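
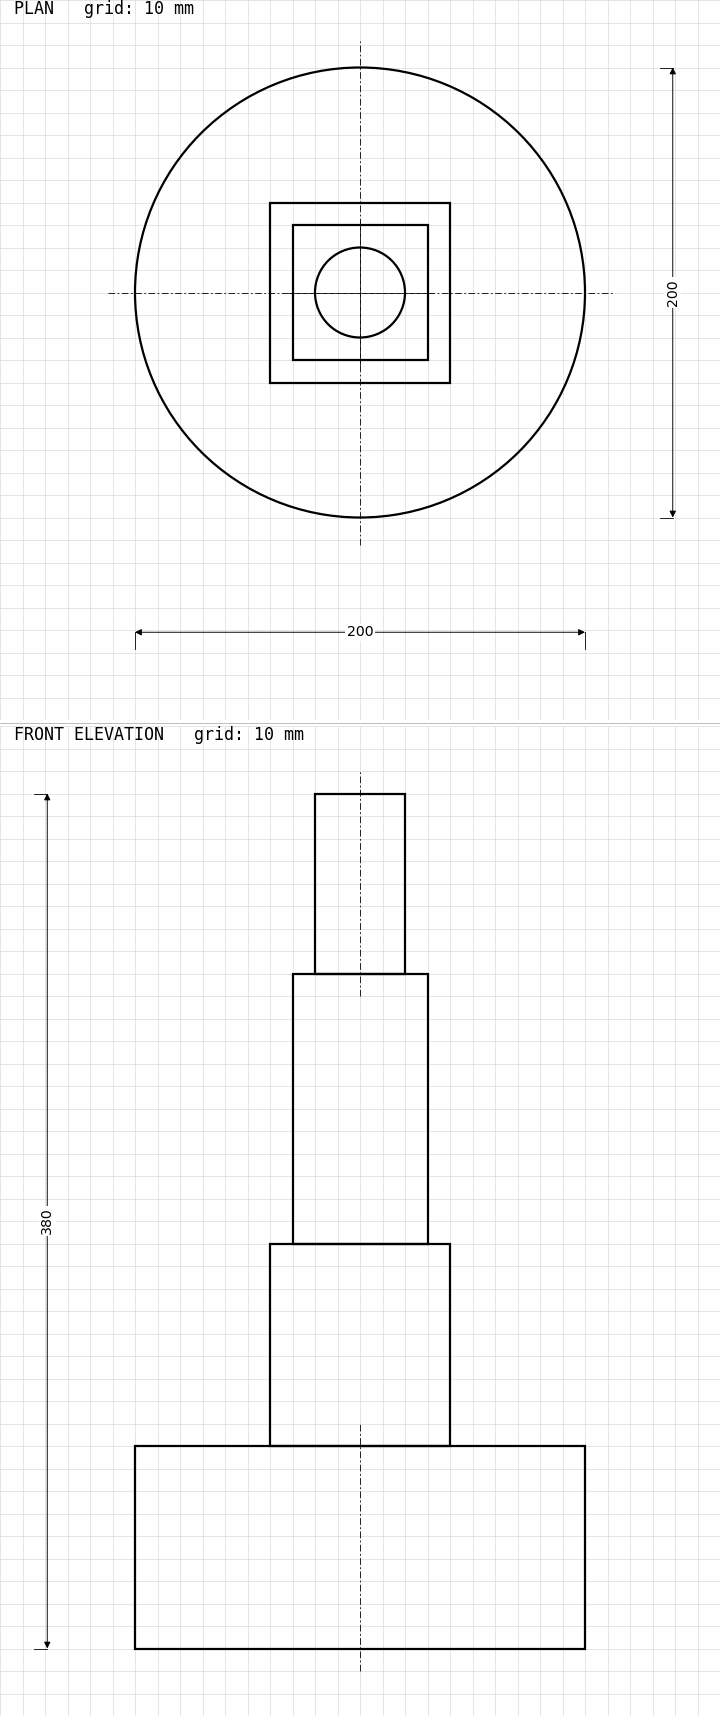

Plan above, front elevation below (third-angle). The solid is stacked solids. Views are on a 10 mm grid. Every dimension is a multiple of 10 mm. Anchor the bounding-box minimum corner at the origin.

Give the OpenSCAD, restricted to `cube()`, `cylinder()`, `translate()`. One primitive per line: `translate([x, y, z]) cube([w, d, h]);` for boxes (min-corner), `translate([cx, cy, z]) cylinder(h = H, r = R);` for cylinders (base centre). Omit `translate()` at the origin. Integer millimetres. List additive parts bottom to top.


translate([100, 100, 0]) cylinder(h = 90, r = 100);
translate([60, 60, 90]) cube([80, 80, 90]);
translate([70, 70, 180]) cube([60, 60, 120]);
translate([100, 100, 300]) cylinder(h = 80, r = 20);


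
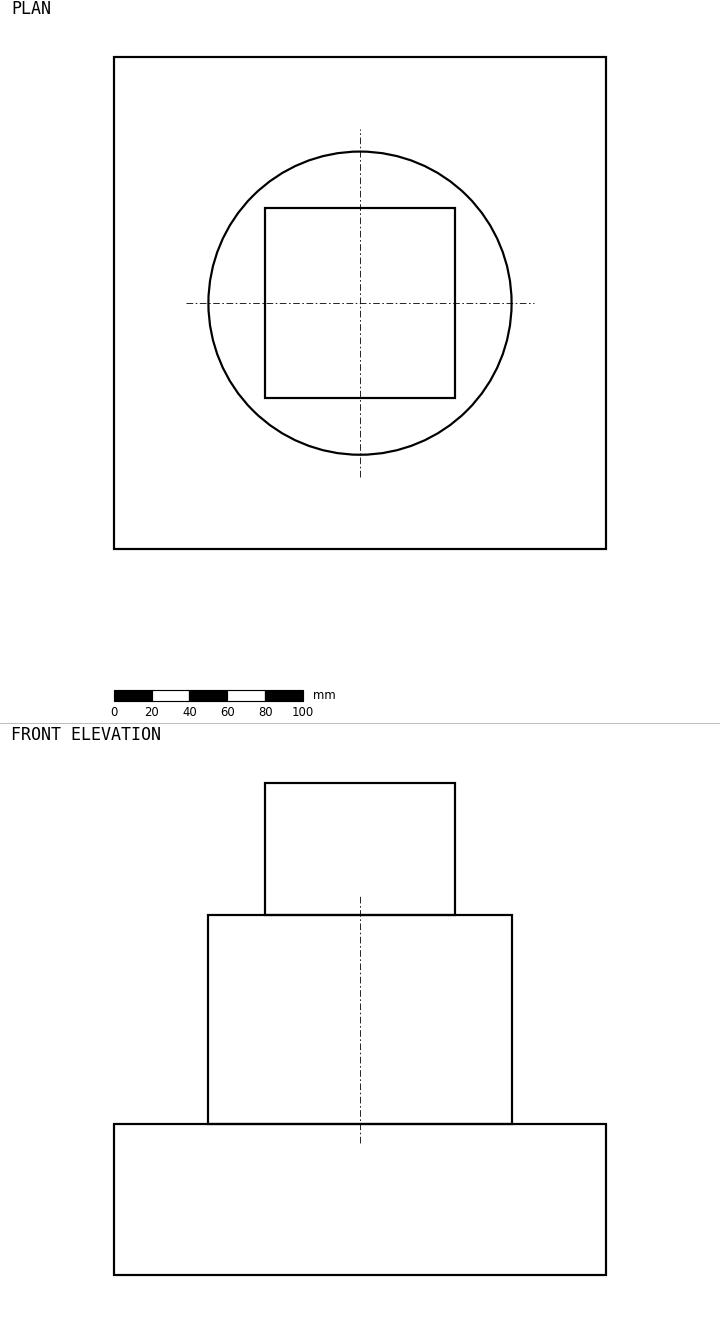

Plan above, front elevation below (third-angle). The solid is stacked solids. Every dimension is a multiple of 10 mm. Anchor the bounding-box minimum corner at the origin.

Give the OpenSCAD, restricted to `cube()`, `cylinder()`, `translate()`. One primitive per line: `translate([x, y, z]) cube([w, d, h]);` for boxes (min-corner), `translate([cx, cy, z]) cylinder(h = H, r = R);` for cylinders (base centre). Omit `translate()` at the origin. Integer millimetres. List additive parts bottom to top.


cube([260, 260, 80]);
translate([130, 130, 80]) cylinder(h = 110, r = 80);
translate([80, 80, 190]) cube([100, 100, 70]);


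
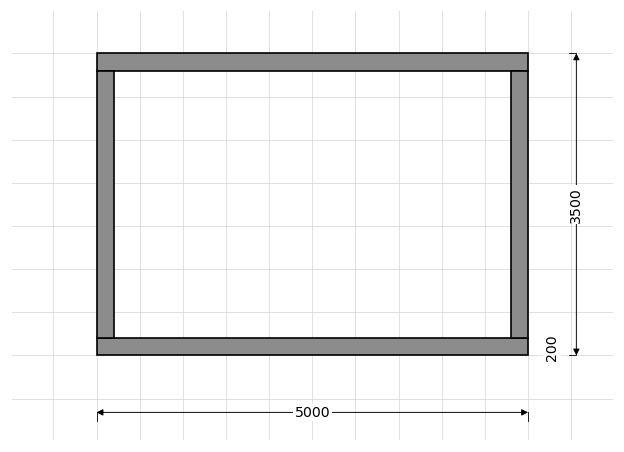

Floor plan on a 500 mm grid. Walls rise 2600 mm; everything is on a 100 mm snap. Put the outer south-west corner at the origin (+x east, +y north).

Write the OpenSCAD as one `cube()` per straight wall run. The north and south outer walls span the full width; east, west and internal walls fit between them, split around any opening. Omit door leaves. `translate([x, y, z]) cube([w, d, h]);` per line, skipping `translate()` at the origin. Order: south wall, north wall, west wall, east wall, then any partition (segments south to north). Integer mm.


cube([5000, 200, 2600]);
translate([0, 3300, 0]) cube([5000, 200, 2600]);
translate([0, 200, 0]) cube([200, 3100, 2600]);
translate([4800, 200, 0]) cube([200, 3100, 2600]);


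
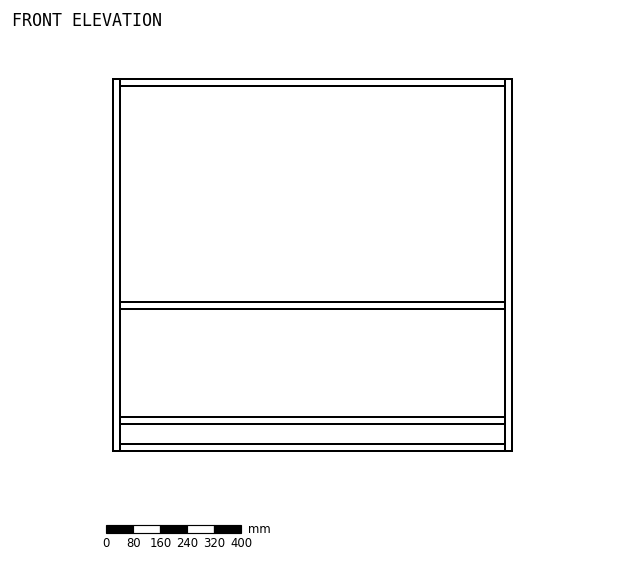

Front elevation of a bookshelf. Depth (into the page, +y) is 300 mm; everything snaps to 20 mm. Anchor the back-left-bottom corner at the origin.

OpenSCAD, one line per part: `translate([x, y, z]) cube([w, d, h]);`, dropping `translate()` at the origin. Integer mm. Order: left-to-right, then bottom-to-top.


cube([20, 300, 1100]);
translate([20, 0, 0]) cube([1140, 300, 20]);
translate([20, 0, 80]) cube([1140, 300, 20]);
translate([20, 0, 420]) cube([1140, 300, 20]);
translate([20, 0, 1080]) cube([1140, 300, 20]);
translate([1160, 0, 0]) cube([20, 300, 1100]);


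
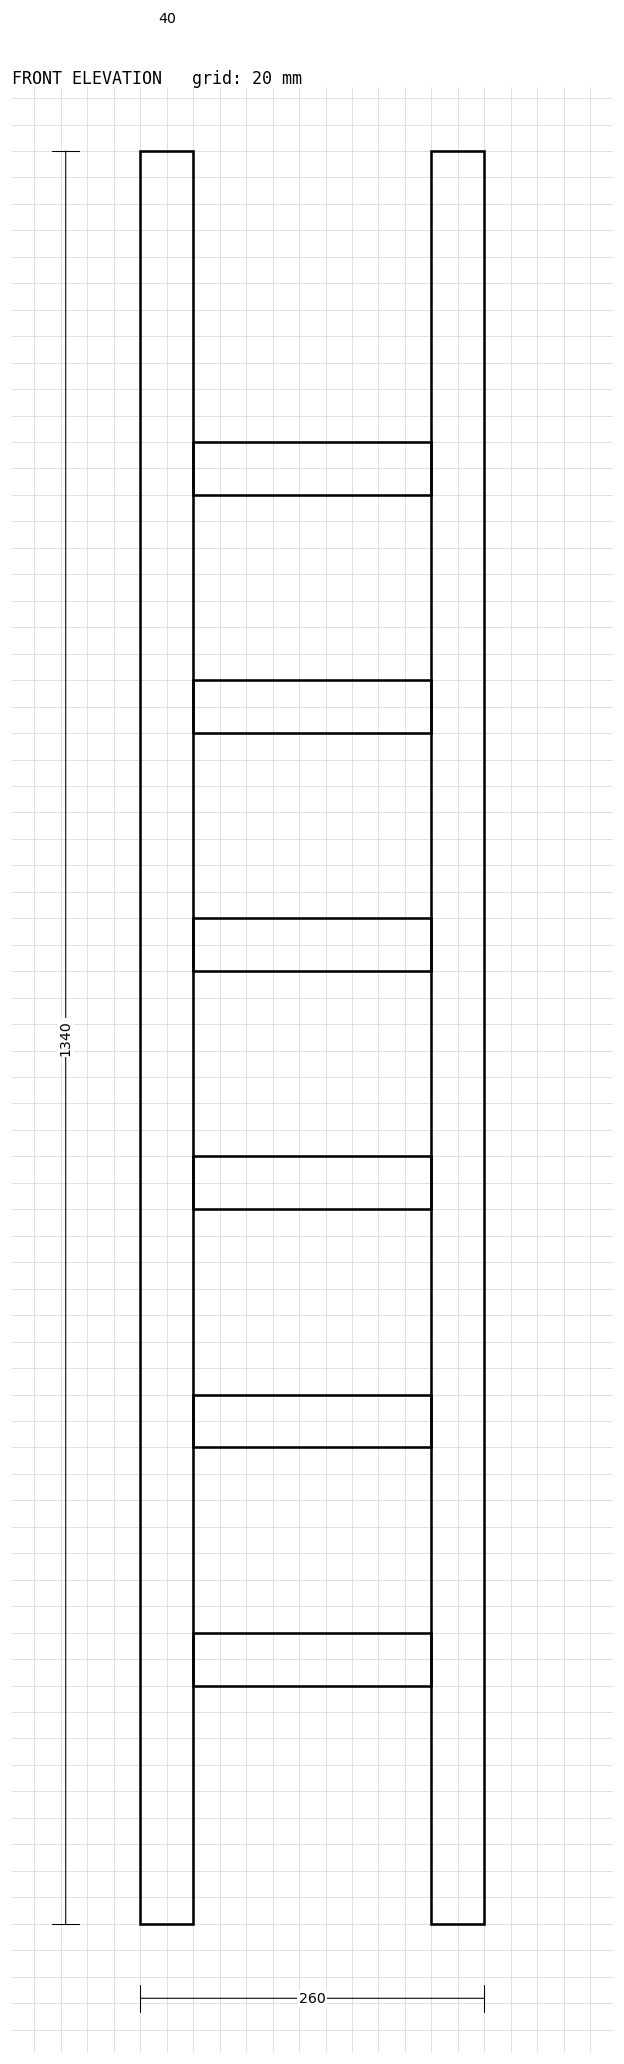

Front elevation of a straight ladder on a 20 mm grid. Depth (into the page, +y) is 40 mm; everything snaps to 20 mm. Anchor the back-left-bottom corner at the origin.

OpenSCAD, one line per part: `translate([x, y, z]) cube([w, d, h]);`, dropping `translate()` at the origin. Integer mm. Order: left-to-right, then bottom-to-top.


cube([40, 40, 1340]);
translate([40, 0, 180]) cube([180, 40, 40]);
translate([40, 0, 360]) cube([180, 40, 40]);
translate([40, 0, 540]) cube([180, 40, 40]);
translate([40, 0, 720]) cube([180, 40, 40]);
translate([40, 0, 900]) cube([180, 40, 40]);
translate([40, 0, 1080]) cube([180, 40, 40]);
translate([220, 0, 0]) cube([40, 40, 1340]);


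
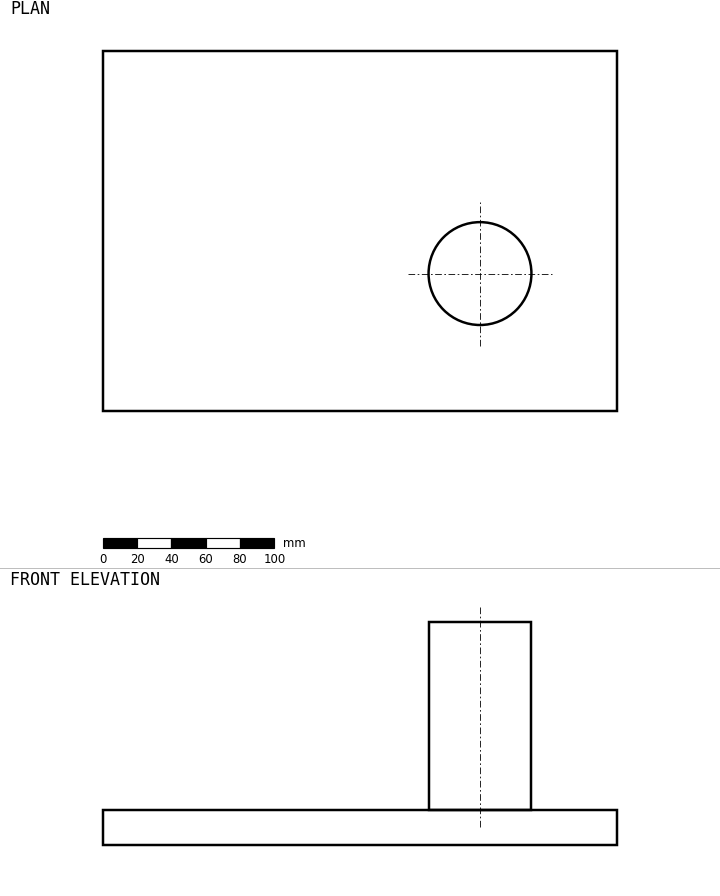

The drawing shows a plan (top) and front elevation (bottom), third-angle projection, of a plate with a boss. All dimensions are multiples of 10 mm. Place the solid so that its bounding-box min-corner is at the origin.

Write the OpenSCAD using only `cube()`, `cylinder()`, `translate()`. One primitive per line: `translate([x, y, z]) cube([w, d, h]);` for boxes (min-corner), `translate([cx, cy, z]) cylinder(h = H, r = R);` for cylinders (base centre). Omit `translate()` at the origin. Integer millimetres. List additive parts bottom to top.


cube([300, 210, 20]);
translate([220, 80, 20]) cylinder(h = 110, r = 30);


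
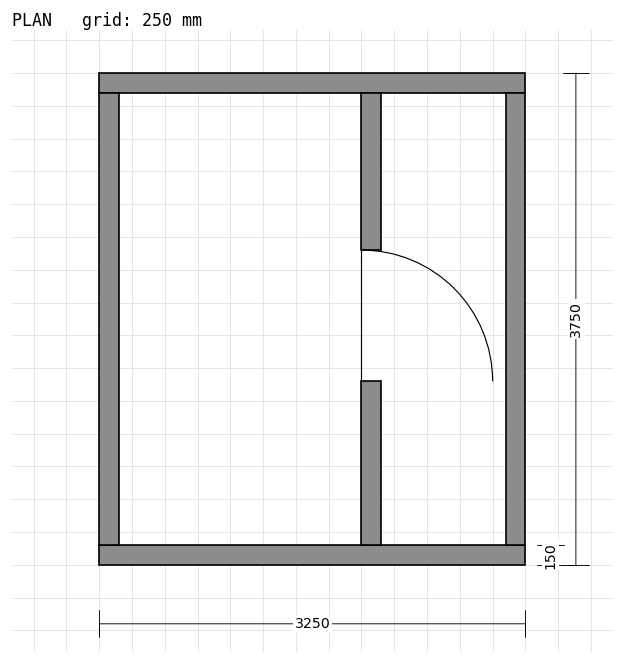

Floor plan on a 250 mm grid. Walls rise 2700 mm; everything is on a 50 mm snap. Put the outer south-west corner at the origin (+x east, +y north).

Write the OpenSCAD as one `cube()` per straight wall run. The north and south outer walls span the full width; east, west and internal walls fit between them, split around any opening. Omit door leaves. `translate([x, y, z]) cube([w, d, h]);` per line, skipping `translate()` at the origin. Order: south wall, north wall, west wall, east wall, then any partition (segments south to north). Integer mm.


cube([3250, 150, 2700]);
translate([0, 3600, 0]) cube([3250, 150, 2700]);
translate([0, 150, 0]) cube([150, 3450, 2700]);
translate([3100, 150, 0]) cube([150, 3450, 2700]);
translate([2000, 150, 0]) cube([150, 1250, 2700]);
translate([2000, 2400, 0]) cube([150, 1200, 2700]);


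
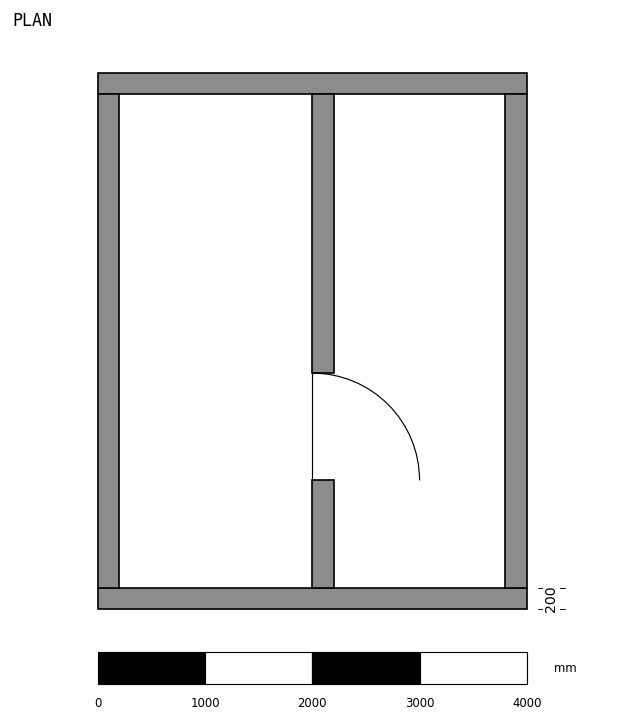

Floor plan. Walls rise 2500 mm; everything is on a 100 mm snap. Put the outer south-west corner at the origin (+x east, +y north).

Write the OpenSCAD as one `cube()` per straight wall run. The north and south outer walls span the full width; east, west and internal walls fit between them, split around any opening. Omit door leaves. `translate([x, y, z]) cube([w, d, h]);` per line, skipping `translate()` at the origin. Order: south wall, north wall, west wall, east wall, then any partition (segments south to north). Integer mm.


cube([4000, 200, 2500]);
translate([0, 4800, 0]) cube([4000, 200, 2500]);
translate([0, 200, 0]) cube([200, 4600, 2500]);
translate([3800, 200, 0]) cube([200, 4600, 2500]);
translate([2000, 200, 0]) cube([200, 1000, 2500]);
translate([2000, 2200, 0]) cube([200, 2600, 2500]);


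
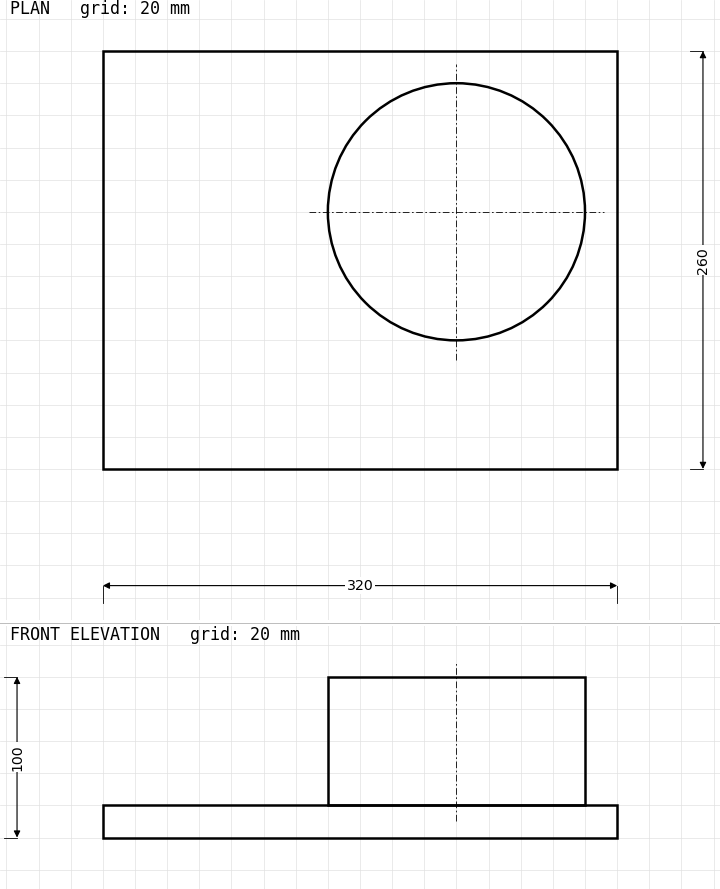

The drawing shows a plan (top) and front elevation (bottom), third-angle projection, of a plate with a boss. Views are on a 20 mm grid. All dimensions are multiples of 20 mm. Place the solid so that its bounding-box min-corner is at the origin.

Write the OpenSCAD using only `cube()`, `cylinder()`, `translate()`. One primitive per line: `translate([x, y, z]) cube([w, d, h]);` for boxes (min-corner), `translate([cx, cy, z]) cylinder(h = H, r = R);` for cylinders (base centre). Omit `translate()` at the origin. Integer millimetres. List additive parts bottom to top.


cube([320, 260, 20]);
translate([220, 160, 20]) cylinder(h = 80, r = 80);


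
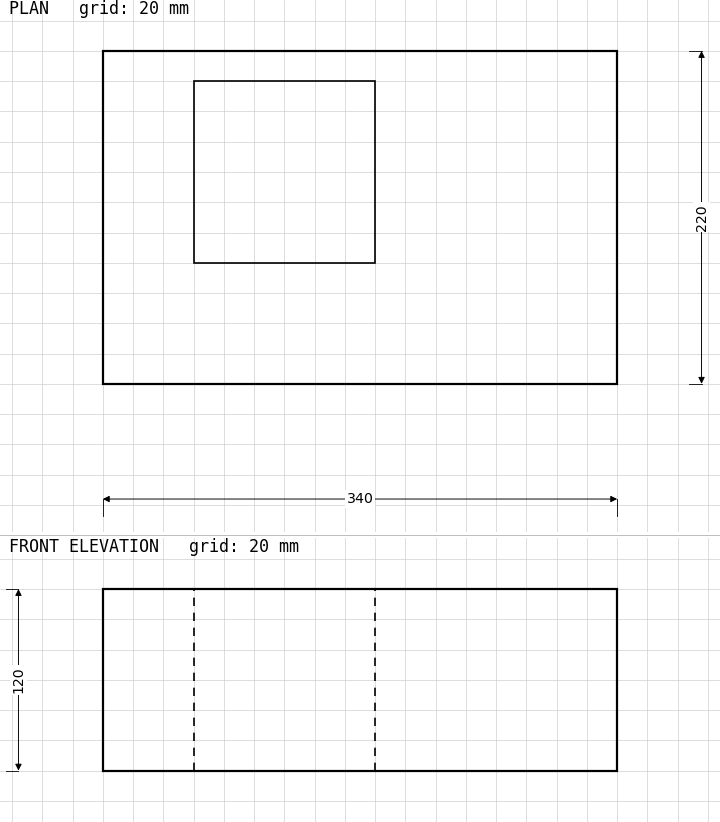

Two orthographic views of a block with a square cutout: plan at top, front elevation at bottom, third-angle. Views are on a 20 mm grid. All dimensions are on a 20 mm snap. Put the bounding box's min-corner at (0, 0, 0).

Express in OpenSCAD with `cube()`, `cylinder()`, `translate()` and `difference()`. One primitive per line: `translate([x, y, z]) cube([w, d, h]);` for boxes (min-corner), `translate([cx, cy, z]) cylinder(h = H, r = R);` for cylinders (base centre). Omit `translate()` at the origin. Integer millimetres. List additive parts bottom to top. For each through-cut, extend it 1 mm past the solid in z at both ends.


difference() {
  cube([340, 220, 120]);
  translate([60, 80, -1]) cube([120, 120, 122]);
}


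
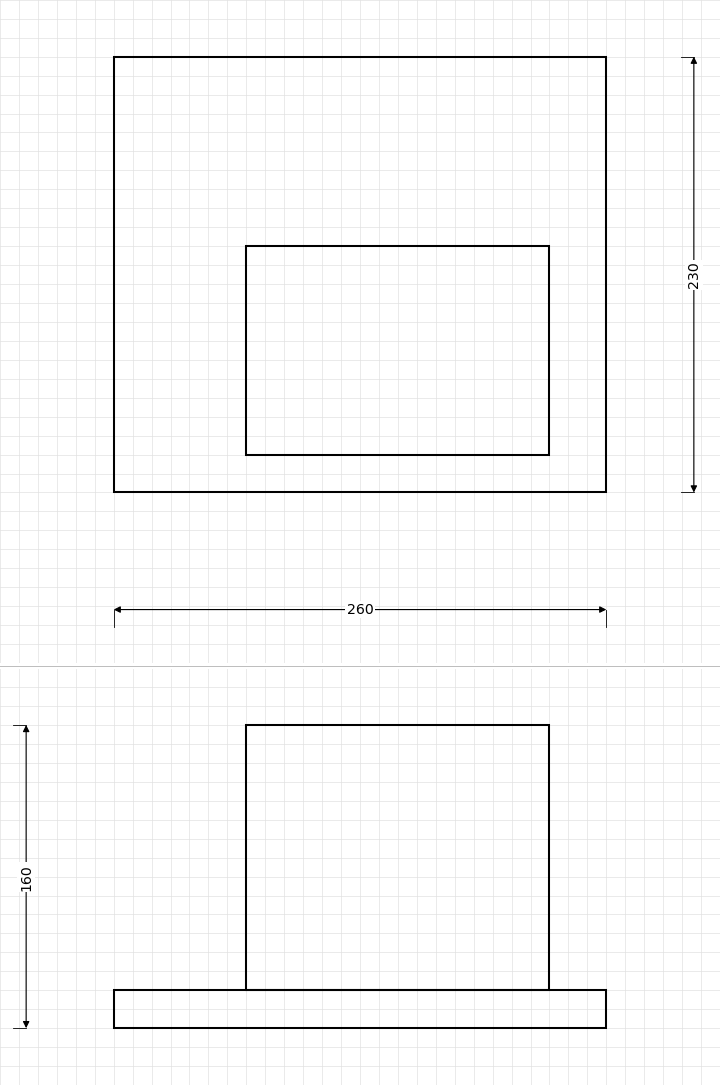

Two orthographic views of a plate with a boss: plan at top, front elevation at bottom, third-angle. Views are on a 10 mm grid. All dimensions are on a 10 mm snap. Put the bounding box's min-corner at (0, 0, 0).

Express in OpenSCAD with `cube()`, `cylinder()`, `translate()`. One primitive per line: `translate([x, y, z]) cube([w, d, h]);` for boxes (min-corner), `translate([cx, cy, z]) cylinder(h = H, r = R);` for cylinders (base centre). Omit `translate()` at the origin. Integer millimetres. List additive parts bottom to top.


cube([260, 230, 20]);
translate([70, 20, 20]) cube([160, 110, 140]);


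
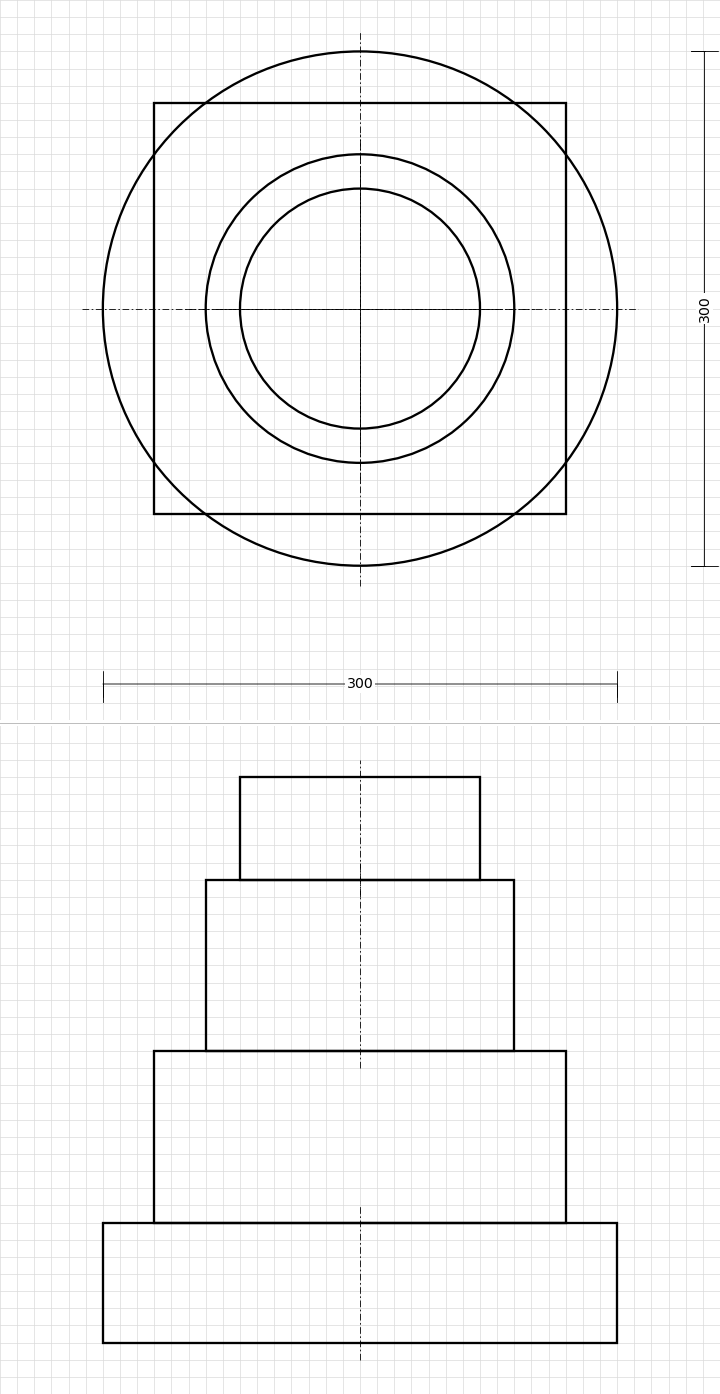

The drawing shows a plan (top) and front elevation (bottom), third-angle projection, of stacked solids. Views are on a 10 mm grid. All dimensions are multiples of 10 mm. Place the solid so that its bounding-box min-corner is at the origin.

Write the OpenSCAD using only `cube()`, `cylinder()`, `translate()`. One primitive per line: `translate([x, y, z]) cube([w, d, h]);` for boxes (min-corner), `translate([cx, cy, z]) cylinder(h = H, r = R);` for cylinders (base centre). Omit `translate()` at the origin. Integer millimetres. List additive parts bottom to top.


translate([150, 150, 0]) cylinder(h = 70, r = 150);
translate([30, 30, 70]) cube([240, 240, 100]);
translate([150, 150, 170]) cylinder(h = 100, r = 90);
translate([150, 150, 270]) cylinder(h = 60, r = 70);


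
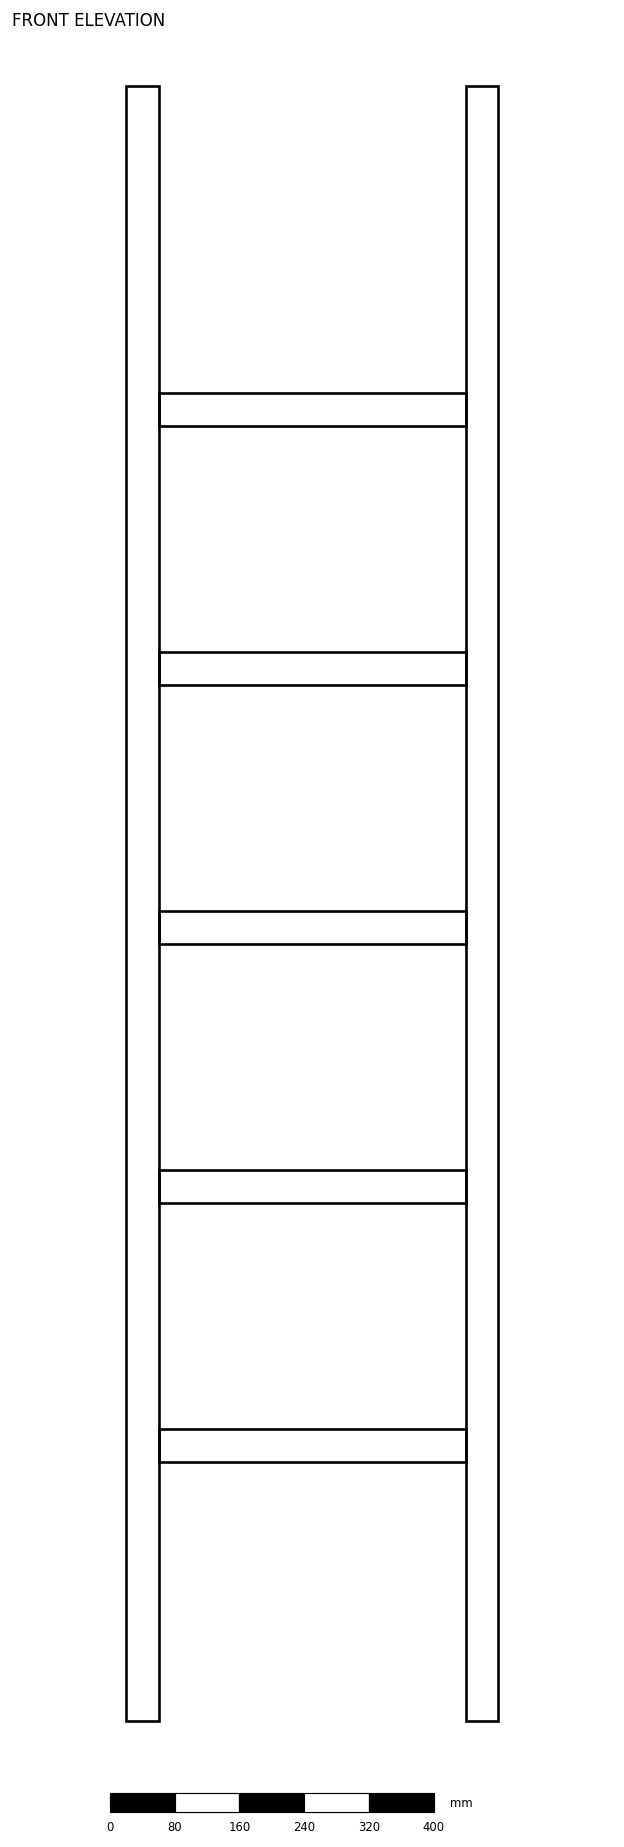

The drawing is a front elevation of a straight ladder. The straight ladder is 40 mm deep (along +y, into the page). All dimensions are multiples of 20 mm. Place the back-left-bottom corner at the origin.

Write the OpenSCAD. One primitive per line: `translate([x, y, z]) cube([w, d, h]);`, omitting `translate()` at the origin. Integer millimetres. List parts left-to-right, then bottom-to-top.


cube([40, 40, 2020]);
translate([40, 0, 320]) cube([380, 40, 40]);
translate([40, 0, 640]) cube([380, 40, 40]);
translate([40, 0, 960]) cube([380, 40, 40]);
translate([40, 0, 1280]) cube([380, 40, 40]);
translate([40, 0, 1600]) cube([380, 40, 40]);
translate([420, 0, 0]) cube([40, 40, 2020]);


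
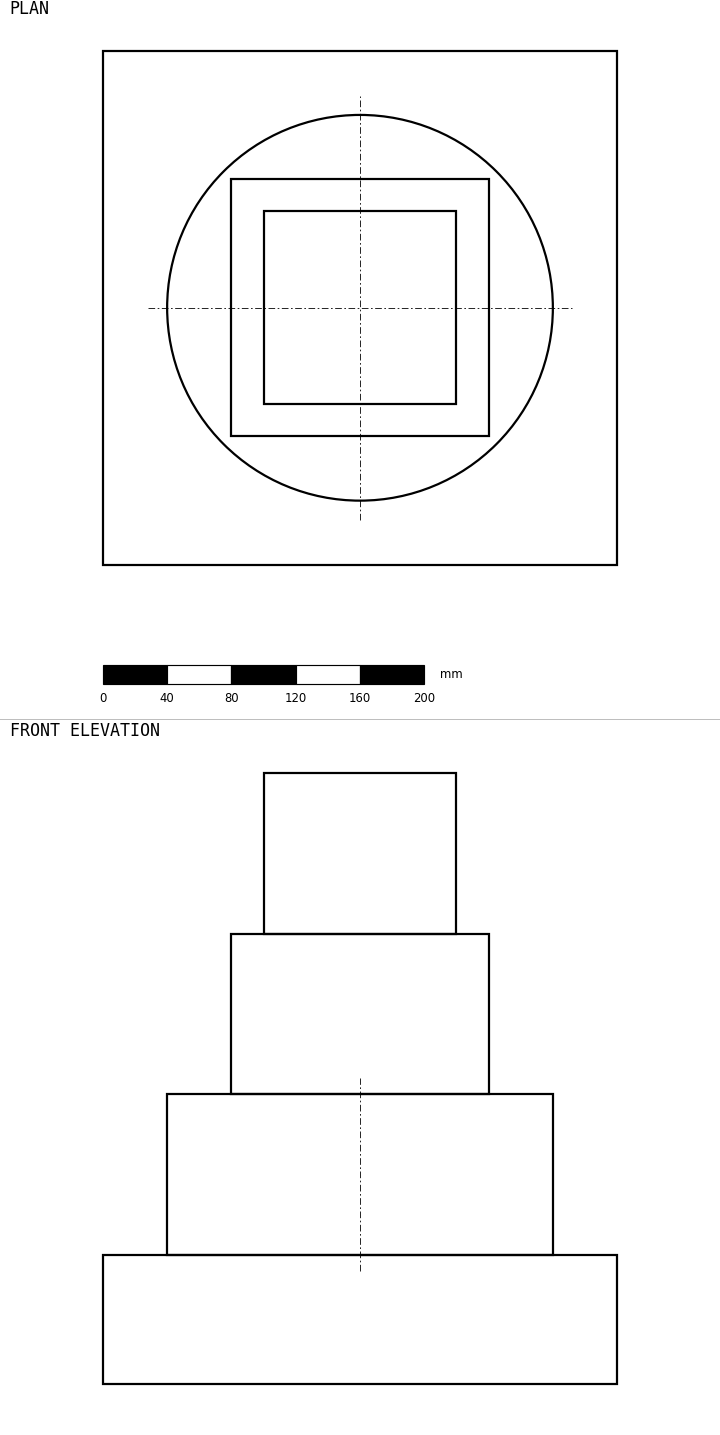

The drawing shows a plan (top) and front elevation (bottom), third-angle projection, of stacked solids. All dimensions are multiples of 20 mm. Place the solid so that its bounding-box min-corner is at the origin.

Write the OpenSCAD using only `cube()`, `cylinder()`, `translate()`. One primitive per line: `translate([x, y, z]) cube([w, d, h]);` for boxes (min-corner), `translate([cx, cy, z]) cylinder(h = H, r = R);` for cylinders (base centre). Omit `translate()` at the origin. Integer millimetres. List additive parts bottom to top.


cube([320, 320, 80]);
translate([160, 160, 80]) cylinder(h = 100, r = 120);
translate([80, 80, 180]) cube([160, 160, 100]);
translate([100, 100, 280]) cube([120, 120, 100]);


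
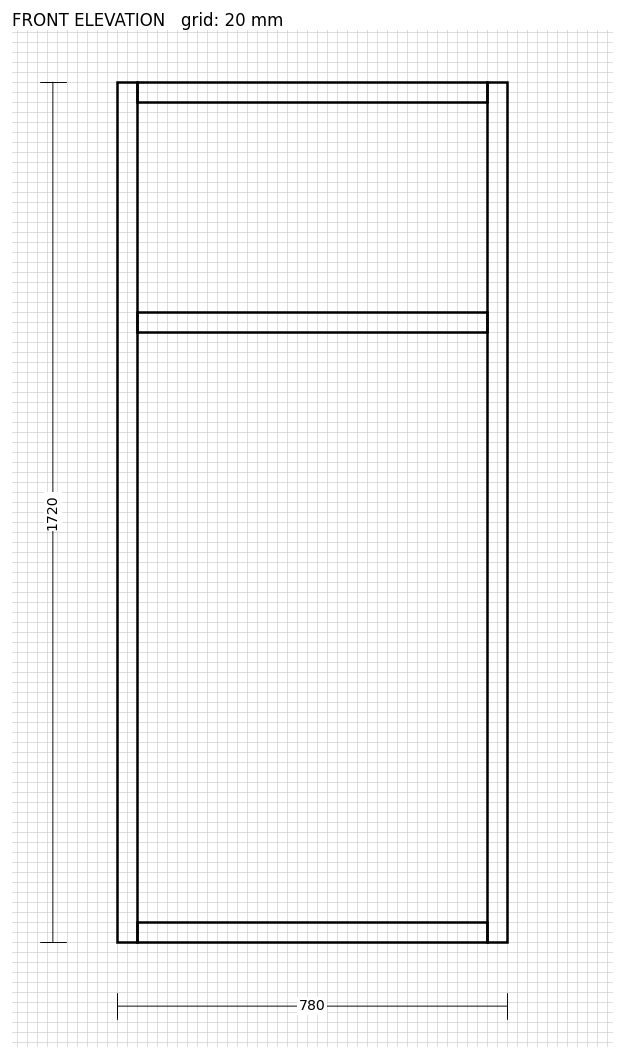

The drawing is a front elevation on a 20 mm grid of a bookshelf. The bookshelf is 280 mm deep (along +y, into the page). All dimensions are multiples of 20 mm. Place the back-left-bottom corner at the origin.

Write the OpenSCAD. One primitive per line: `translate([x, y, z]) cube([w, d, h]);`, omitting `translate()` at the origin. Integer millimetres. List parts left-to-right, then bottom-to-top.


cube([40, 280, 1720]);
translate([40, 0, 0]) cube([700, 280, 40]);
translate([40, 0, 1220]) cube([700, 280, 40]);
translate([40, 0, 1680]) cube([700, 280, 40]);
translate([740, 0, 0]) cube([40, 280, 1720]);


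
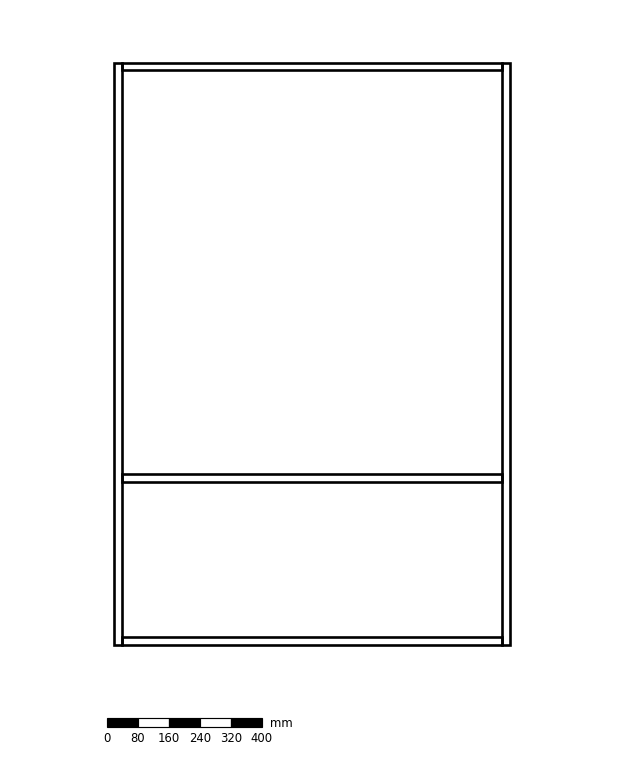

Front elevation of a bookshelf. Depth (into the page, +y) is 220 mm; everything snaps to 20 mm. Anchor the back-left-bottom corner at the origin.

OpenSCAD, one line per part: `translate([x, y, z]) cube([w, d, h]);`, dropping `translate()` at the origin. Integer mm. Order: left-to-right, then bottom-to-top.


cube([20, 220, 1500]);
translate([20, 0, 0]) cube([980, 220, 20]);
translate([20, 0, 420]) cube([980, 220, 20]);
translate([20, 0, 1480]) cube([980, 220, 20]);
translate([1000, 0, 0]) cube([20, 220, 1500]);


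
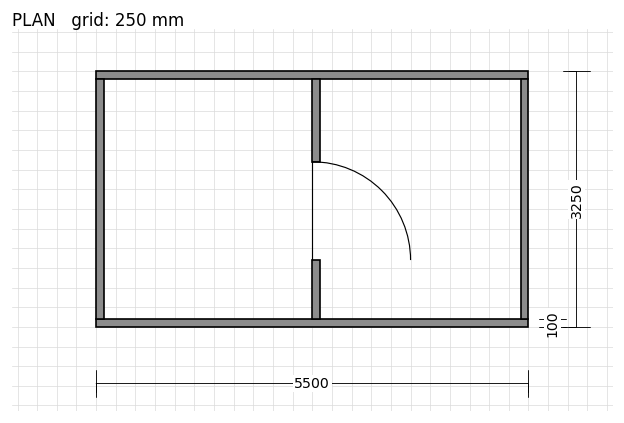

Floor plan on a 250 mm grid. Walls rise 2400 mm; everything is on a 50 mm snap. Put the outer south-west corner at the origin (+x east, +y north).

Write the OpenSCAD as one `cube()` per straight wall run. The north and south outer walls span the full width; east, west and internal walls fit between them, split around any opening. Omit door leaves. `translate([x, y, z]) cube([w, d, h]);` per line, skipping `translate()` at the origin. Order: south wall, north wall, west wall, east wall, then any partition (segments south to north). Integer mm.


cube([5500, 100, 2400]);
translate([0, 3150, 0]) cube([5500, 100, 2400]);
translate([0, 100, 0]) cube([100, 3050, 2400]);
translate([5400, 100, 0]) cube([100, 3050, 2400]);
translate([2750, 100, 0]) cube([100, 750, 2400]);
translate([2750, 2100, 0]) cube([100, 1050, 2400]);


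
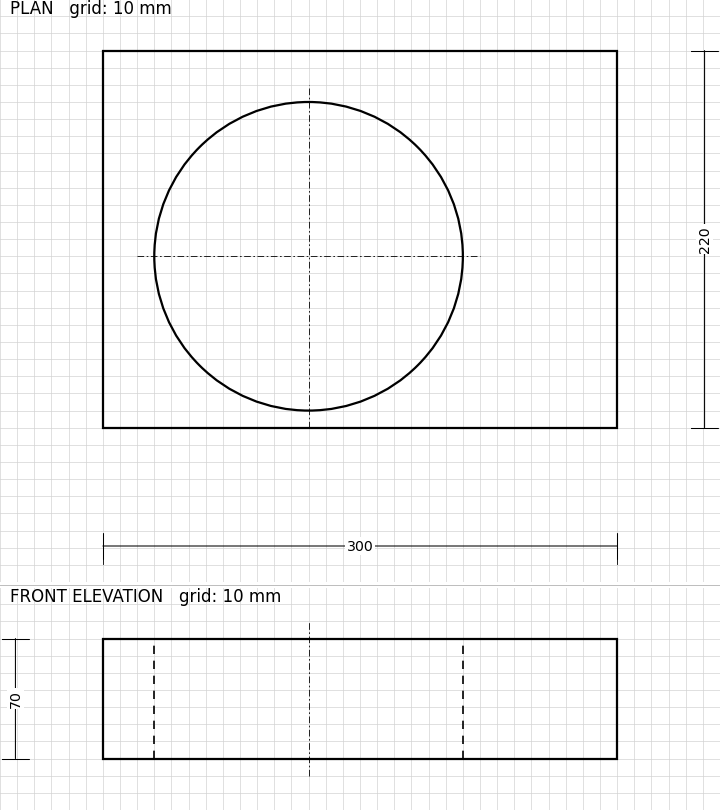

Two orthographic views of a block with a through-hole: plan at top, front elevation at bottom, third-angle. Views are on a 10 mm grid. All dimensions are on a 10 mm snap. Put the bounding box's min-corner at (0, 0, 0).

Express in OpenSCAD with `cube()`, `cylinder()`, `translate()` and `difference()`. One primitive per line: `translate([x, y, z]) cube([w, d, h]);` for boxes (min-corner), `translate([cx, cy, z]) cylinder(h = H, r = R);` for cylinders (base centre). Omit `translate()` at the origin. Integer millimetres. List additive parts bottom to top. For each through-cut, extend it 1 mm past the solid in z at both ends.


difference() {
  cube([300, 220, 70]);
  translate([120, 100, -1]) cylinder(h = 72, r = 90);
}


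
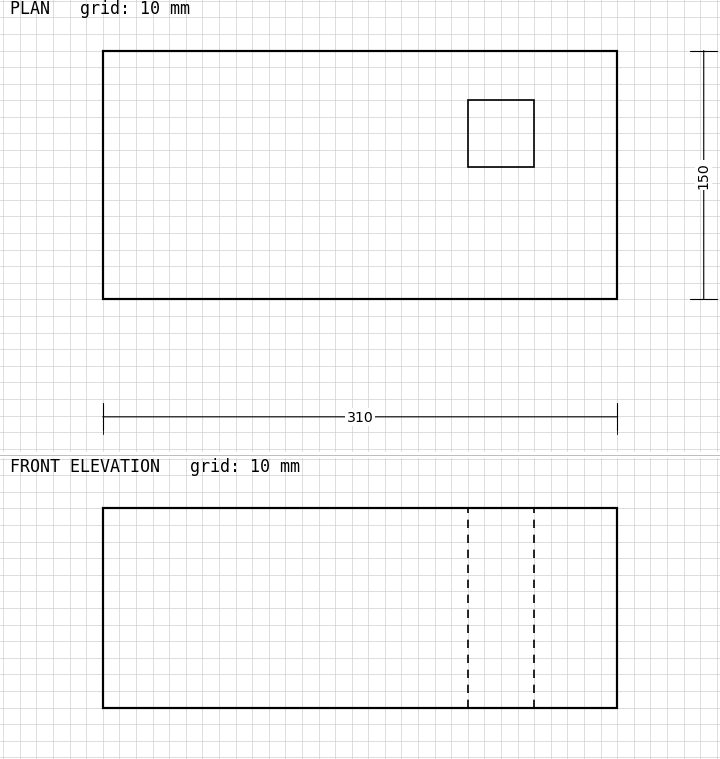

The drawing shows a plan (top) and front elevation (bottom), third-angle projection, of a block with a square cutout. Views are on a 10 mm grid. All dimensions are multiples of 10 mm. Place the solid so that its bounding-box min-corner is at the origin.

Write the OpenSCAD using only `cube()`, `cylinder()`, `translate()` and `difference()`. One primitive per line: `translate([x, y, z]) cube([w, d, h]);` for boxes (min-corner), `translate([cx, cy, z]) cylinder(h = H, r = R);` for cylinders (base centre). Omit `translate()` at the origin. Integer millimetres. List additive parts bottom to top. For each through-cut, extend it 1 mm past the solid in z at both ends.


difference() {
  cube([310, 150, 120]);
  translate([220, 80, -1]) cube([40, 40, 122]);
}


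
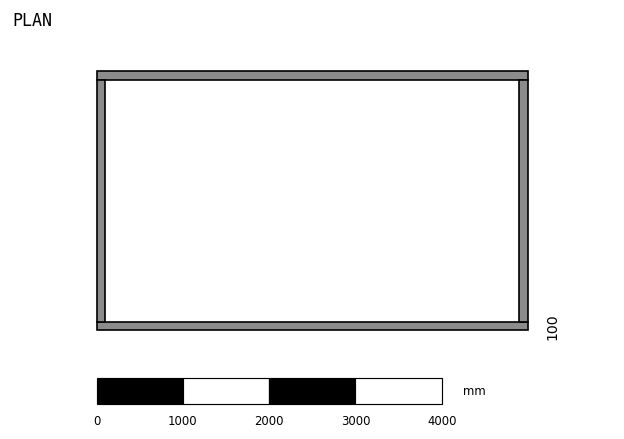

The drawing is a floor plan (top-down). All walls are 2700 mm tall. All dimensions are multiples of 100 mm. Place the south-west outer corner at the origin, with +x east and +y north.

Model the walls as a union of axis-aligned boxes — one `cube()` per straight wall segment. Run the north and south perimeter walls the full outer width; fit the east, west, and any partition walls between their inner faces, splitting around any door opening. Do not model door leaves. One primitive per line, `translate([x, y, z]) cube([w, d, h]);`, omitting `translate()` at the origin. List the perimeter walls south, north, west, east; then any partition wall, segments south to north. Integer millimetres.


cube([5000, 100, 2700]);
translate([0, 2900, 0]) cube([5000, 100, 2700]);
translate([0, 100, 0]) cube([100, 2800, 2700]);
translate([4900, 100, 0]) cube([100, 2800, 2700]);


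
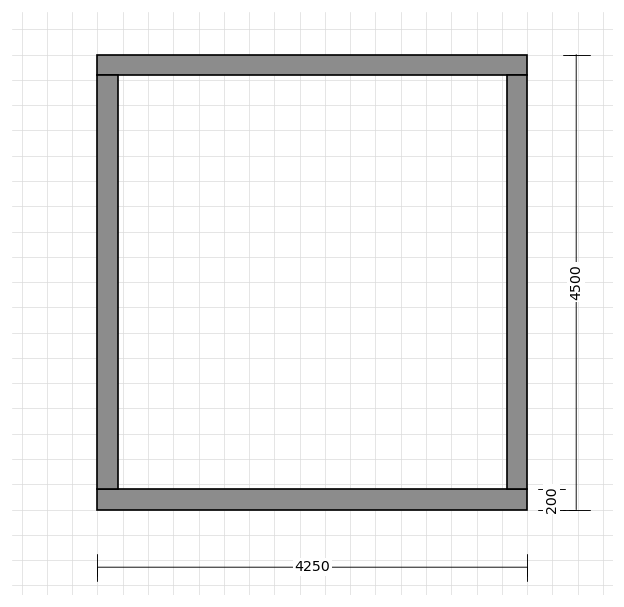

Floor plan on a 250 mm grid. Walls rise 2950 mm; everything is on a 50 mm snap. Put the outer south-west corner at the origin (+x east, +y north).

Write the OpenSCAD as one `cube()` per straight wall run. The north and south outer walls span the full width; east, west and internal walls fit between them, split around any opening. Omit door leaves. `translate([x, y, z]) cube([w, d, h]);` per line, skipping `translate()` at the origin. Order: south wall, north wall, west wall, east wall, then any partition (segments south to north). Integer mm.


cube([4250, 200, 2950]);
translate([0, 4300, 0]) cube([4250, 200, 2950]);
translate([0, 200, 0]) cube([200, 4100, 2950]);
translate([4050, 200, 0]) cube([200, 4100, 2950]);


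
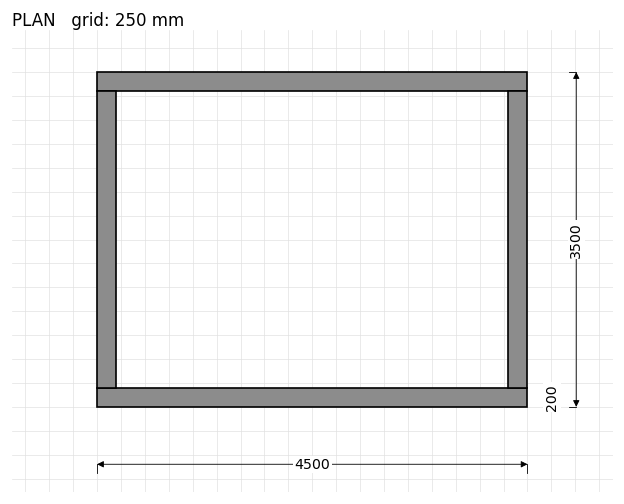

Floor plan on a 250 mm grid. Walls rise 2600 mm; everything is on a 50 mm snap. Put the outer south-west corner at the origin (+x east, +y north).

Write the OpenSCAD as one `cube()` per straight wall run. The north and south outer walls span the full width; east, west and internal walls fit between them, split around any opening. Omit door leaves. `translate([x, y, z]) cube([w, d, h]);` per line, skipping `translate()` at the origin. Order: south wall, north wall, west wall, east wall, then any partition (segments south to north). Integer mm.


cube([4500, 200, 2600]);
translate([0, 3300, 0]) cube([4500, 200, 2600]);
translate([0, 200, 0]) cube([200, 3100, 2600]);
translate([4300, 200, 0]) cube([200, 3100, 2600]);


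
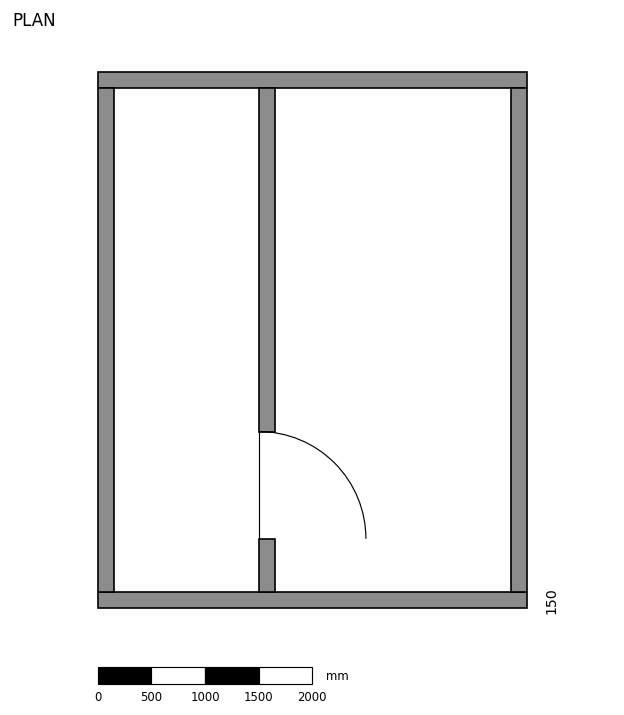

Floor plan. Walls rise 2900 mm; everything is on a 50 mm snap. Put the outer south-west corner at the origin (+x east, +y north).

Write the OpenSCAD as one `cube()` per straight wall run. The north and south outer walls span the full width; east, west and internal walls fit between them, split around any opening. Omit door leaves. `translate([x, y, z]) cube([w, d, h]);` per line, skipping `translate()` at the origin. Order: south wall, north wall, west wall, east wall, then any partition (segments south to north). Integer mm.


cube([4000, 150, 2900]);
translate([0, 4850, 0]) cube([4000, 150, 2900]);
translate([0, 150, 0]) cube([150, 4700, 2900]);
translate([3850, 150, 0]) cube([150, 4700, 2900]);
translate([1500, 150, 0]) cube([150, 500, 2900]);
translate([1500, 1650, 0]) cube([150, 3200, 2900]);


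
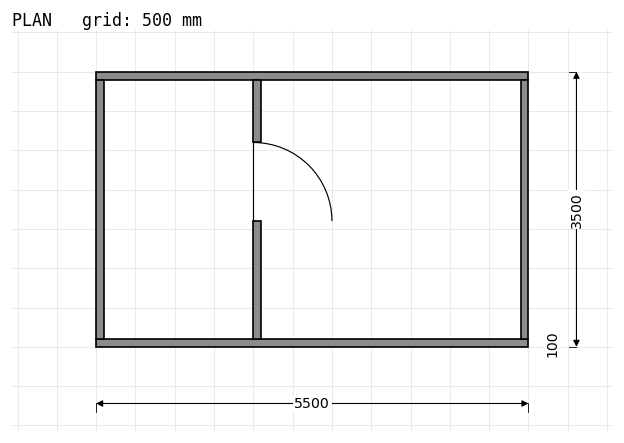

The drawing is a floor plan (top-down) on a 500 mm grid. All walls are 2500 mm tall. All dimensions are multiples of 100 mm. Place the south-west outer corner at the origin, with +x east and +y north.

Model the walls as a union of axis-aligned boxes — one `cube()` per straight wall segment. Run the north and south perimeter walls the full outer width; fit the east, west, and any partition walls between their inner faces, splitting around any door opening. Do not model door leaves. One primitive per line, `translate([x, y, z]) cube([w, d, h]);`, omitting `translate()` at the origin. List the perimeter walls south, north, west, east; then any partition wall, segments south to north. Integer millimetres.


cube([5500, 100, 2500]);
translate([0, 3400, 0]) cube([5500, 100, 2500]);
translate([0, 100, 0]) cube([100, 3300, 2500]);
translate([5400, 100, 0]) cube([100, 3300, 2500]);
translate([2000, 100, 0]) cube([100, 1500, 2500]);
translate([2000, 2600, 0]) cube([100, 800, 2500]);


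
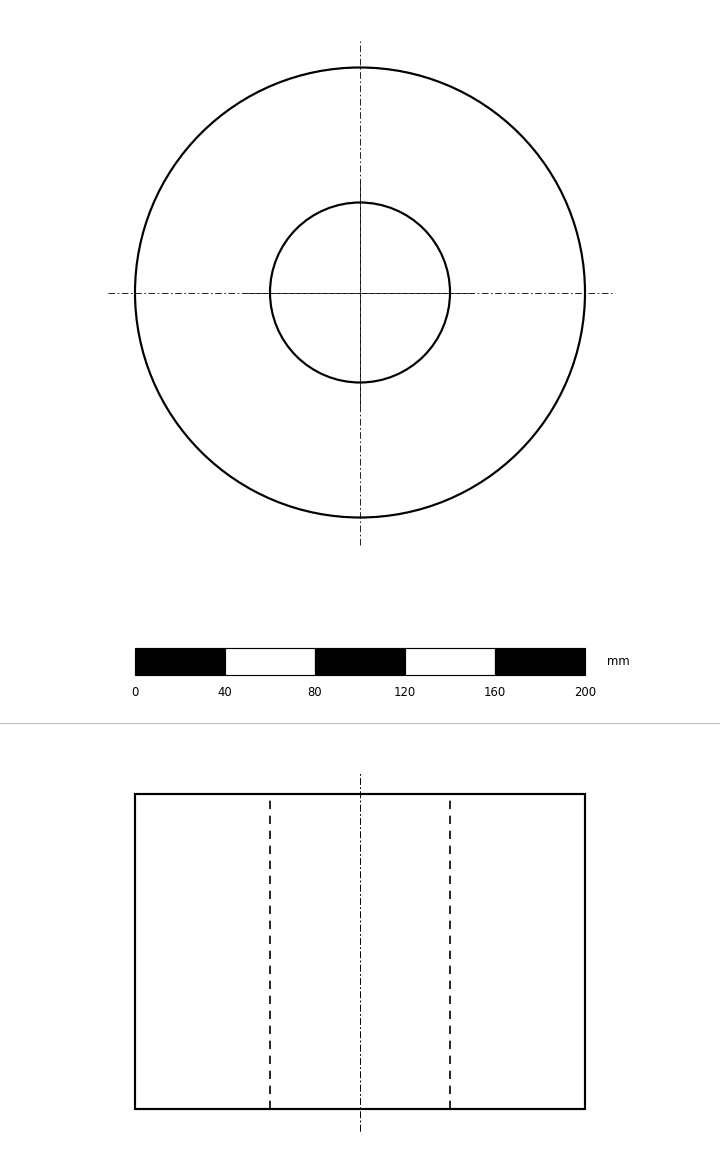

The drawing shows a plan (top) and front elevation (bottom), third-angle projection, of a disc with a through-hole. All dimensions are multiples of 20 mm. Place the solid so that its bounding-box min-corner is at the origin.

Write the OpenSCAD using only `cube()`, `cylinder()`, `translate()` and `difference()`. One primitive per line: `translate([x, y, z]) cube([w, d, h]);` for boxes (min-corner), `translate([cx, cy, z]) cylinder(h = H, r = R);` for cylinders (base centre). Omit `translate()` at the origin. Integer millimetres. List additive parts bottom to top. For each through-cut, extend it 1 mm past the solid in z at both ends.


difference() {
  translate([100, 100, 0]) cylinder(h = 140, r = 100);
  translate([100, 100, -1]) cylinder(h = 142, r = 40);
}


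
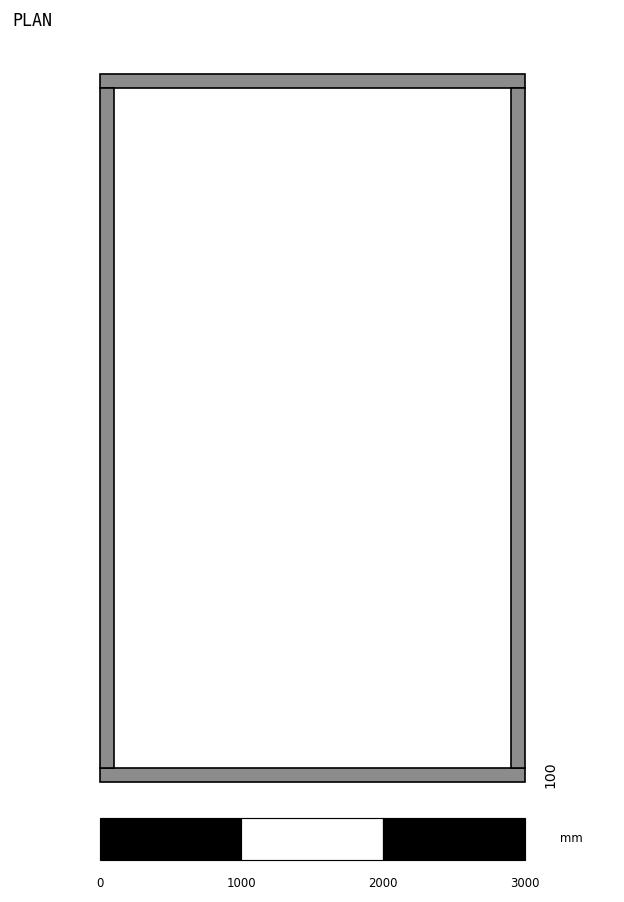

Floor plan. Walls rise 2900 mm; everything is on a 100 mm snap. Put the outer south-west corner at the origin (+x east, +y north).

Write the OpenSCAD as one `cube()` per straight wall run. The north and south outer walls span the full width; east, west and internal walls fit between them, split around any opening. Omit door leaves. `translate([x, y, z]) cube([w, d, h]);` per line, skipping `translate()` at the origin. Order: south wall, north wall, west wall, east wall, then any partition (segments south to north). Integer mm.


cube([3000, 100, 2900]);
translate([0, 4900, 0]) cube([3000, 100, 2900]);
translate([0, 100, 0]) cube([100, 4800, 2900]);
translate([2900, 100, 0]) cube([100, 4800, 2900]);


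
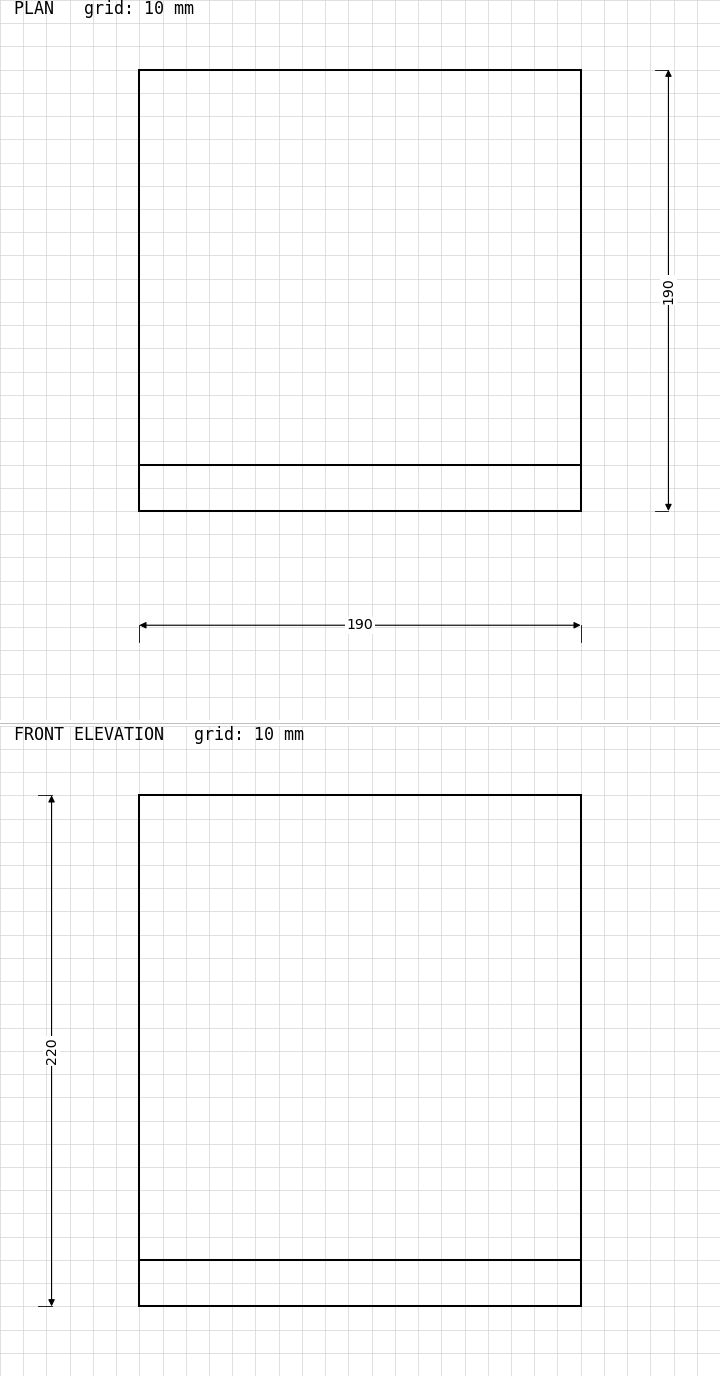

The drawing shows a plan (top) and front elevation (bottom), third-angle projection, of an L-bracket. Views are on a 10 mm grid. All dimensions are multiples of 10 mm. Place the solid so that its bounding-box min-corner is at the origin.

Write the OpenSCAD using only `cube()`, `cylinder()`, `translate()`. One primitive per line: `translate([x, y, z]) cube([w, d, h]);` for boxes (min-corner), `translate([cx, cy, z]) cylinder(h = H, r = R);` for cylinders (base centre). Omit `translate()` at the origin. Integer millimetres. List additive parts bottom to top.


cube([190, 190, 20]);
translate([0, 0, 20]) cube([190, 20, 200]);


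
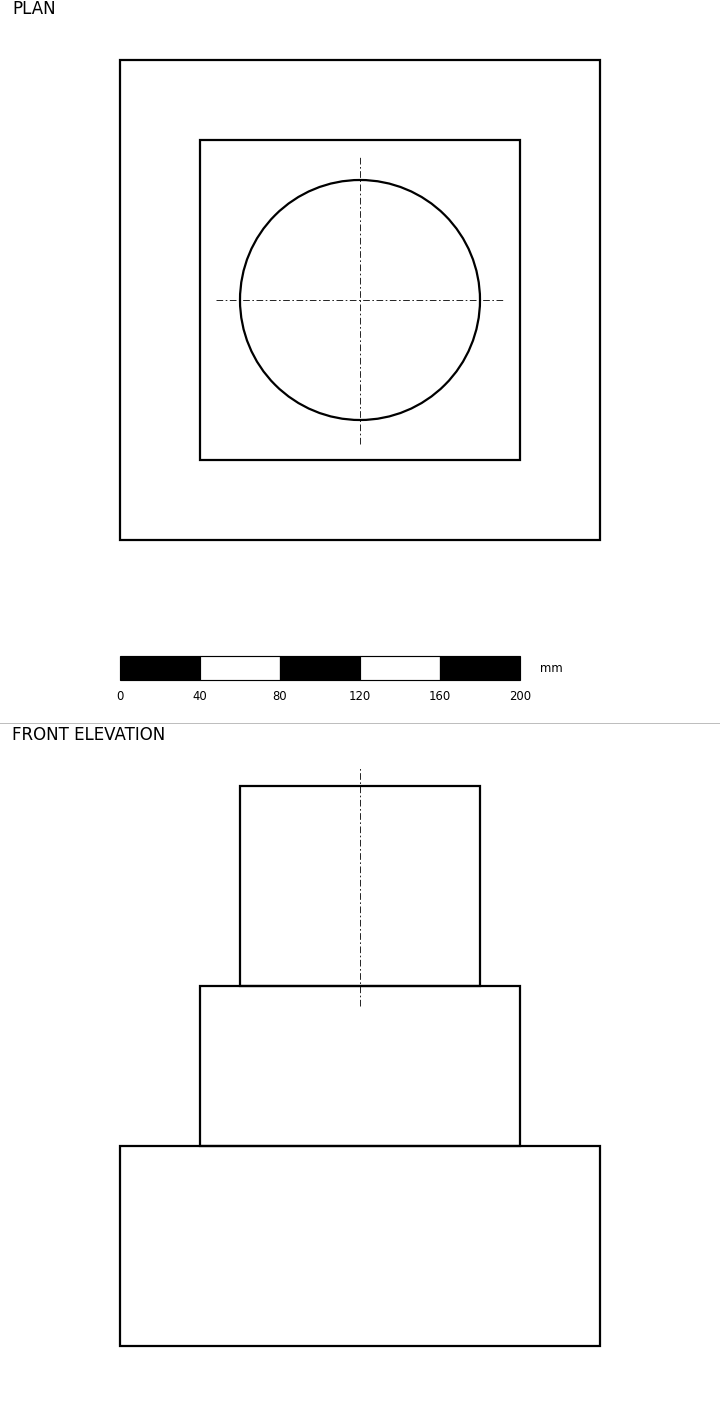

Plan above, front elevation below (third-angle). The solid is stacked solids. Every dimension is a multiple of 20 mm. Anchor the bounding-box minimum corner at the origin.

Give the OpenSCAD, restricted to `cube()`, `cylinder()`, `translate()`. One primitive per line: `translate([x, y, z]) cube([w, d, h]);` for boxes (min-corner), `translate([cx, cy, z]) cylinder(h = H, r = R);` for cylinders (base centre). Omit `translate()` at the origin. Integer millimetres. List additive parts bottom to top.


cube([240, 240, 100]);
translate([40, 40, 100]) cube([160, 160, 80]);
translate([120, 120, 180]) cylinder(h = 100, r = 60);


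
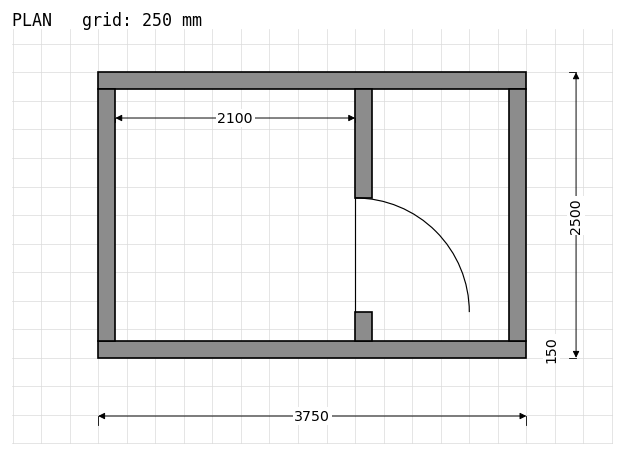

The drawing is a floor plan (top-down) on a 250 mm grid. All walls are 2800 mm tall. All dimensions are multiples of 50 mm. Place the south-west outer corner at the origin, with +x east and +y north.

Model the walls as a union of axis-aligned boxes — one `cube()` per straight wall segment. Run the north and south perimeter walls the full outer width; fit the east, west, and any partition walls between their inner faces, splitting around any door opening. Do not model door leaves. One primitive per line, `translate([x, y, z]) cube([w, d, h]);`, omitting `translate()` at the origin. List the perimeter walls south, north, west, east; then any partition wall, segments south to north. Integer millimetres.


cube([3750, 150, 2800]);
translate([0, 2350, 0]) cube([3750, 150, 2800]);
translate([0, 150, 0]) cube([150, 2200, 2800]);
translate([3600, 150, 0]) cube([150, 2200, 2800]);
translate([2250, 150, 0]) cube([150, 250, 2800]);
translate([2250, 1400, 0]) cube([150, 950, 2800]);


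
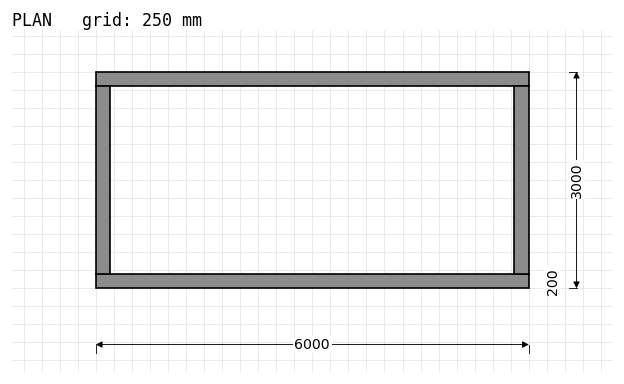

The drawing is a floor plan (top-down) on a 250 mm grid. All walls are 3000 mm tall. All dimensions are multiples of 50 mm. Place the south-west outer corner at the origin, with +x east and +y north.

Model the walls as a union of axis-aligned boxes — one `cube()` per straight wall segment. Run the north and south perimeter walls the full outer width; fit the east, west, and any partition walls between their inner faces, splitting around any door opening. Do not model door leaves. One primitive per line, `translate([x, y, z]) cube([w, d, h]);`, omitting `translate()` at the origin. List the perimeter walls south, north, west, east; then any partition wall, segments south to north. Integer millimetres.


cube([6000, 200, 3000]);
translate([0, 2800, 0]) cube([6000, 200, 3000]);
translate([0, 200, 0]) cube([200, 2600, 3000]);
translate([5800, 200, 0]) cube([200, 2600, 3000]);


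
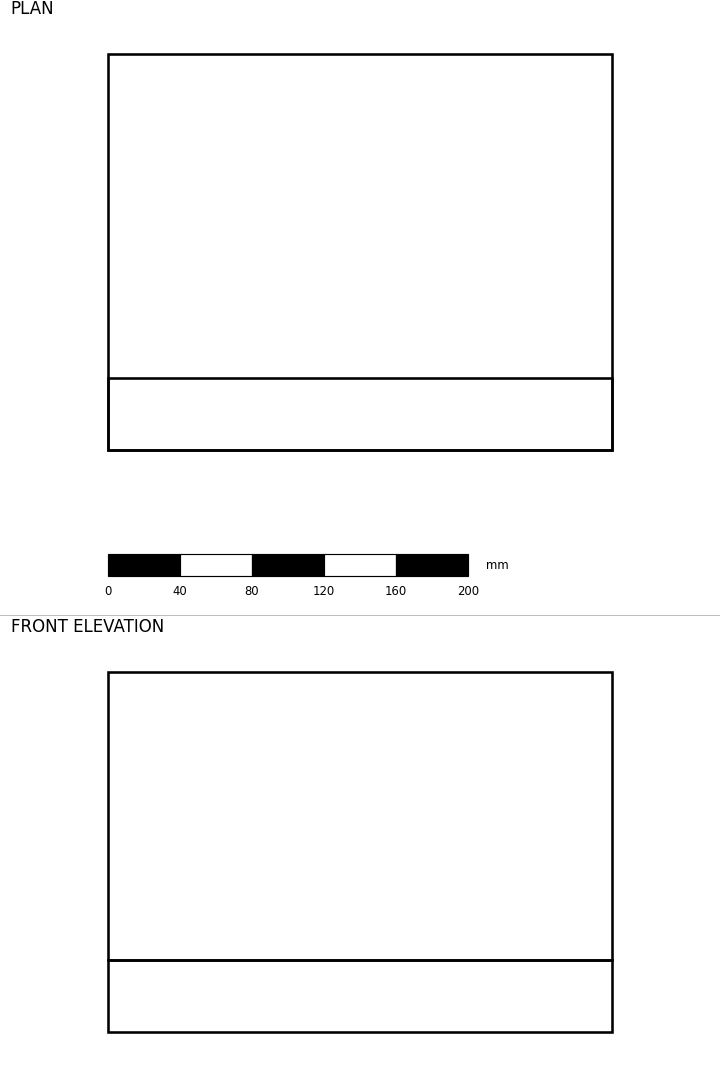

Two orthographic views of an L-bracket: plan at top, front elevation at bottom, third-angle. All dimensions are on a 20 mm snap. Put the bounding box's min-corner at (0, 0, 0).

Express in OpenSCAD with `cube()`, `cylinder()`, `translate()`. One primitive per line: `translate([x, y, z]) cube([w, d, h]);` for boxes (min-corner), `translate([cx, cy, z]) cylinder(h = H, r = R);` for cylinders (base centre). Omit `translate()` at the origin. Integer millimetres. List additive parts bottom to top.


cube([280, 220, 40]);
translate([0, 0, 40]) cube([280, 40, 160]);


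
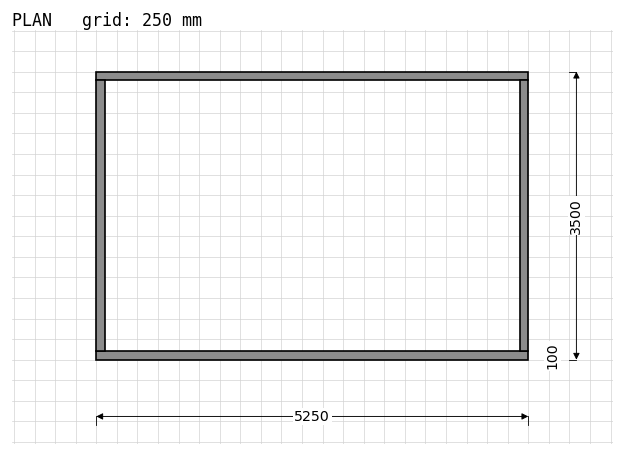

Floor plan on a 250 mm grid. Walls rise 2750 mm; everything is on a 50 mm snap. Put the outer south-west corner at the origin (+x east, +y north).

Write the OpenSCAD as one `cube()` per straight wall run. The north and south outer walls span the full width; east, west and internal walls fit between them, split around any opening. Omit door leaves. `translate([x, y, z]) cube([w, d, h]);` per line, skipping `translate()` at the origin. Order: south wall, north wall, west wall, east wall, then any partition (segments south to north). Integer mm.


cube([5250, 100, 2750]);
translate([0, 3400, 0]) cube([5250, 100, 2750]);
translate([0, 100, 0]) cube([100, 3300, 2750]);
translate([5150, 100, 0]) cube([100, 3300, 2750]);


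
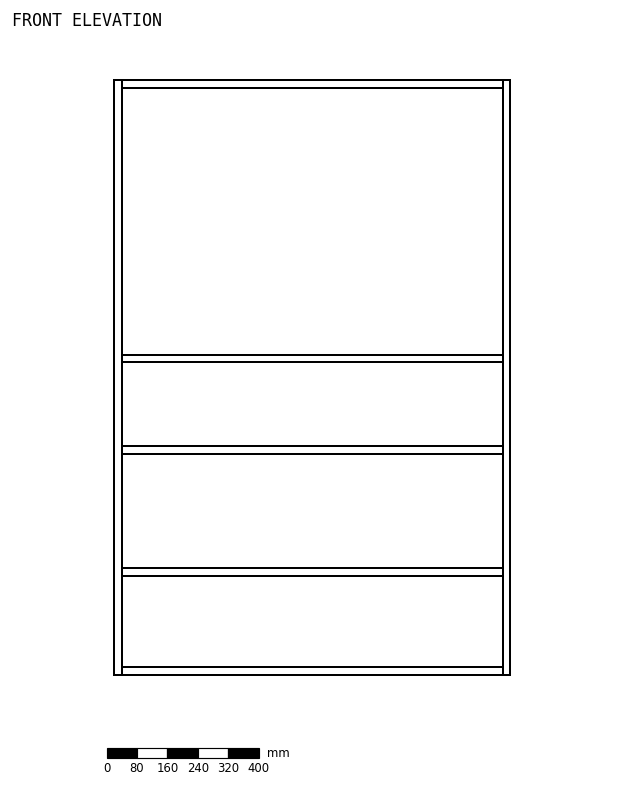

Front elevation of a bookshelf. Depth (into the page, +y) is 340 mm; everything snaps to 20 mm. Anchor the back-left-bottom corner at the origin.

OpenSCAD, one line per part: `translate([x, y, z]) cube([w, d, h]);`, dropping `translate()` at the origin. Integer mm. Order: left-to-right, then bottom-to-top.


cube([20, 340, 1560]);
translate([20, 0, 0]) cube([1000, 340, 20]);
translate([20, 0, 260]) cube([1000, 340, 20]);
translate([20, 0, 580]) cube([1000, 340, 20]);
translate([20, 0, 820]) cube([1000, 340, 20]);
translate([20, 0, 1540]) cube([1000, 340, 20]);
translate([1020, 0, 0]) cube([20, 340, 1560]);


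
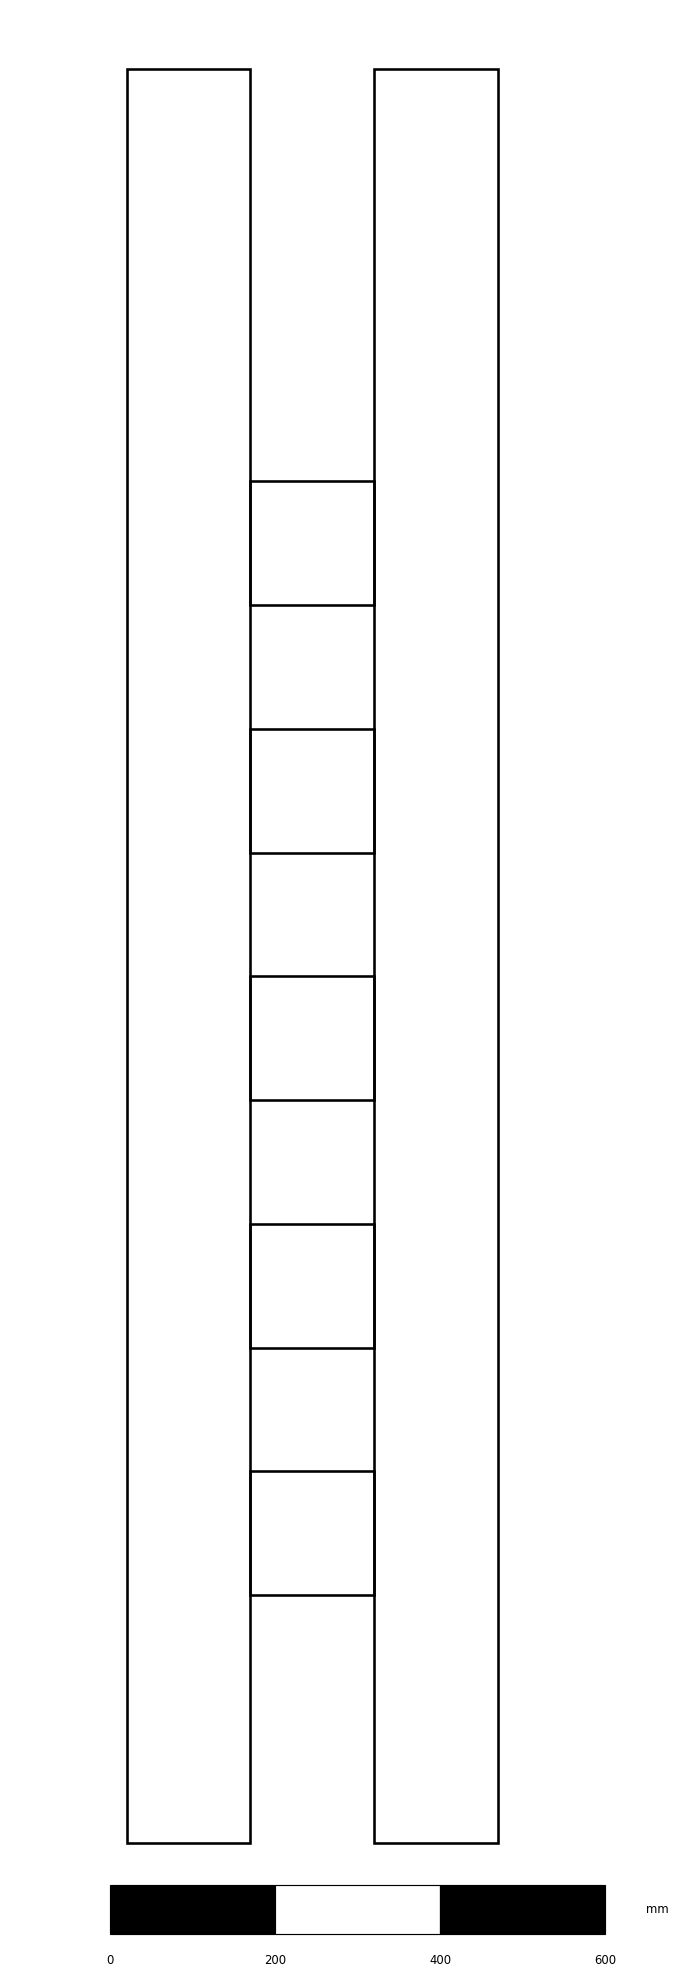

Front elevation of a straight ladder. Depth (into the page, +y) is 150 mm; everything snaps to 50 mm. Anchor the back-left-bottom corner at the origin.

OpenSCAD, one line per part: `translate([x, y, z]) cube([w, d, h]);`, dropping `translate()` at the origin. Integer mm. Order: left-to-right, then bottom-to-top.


cube([150, 150, 2150]);
translate([150, 0, 300]) cube([150, 150, 150]);
translate([150, 0, 600]) cube([150, 150, 150]);
translate([150, 0, 900]) cube([150, 150, 150]);
translate([150, 0, 1200]) cube([150, 150, 150]);
translate([150, 0, 1500]) cube([150, 150, 150]);
translate([300, 0, 0]) cube([150, 150, 2150]);


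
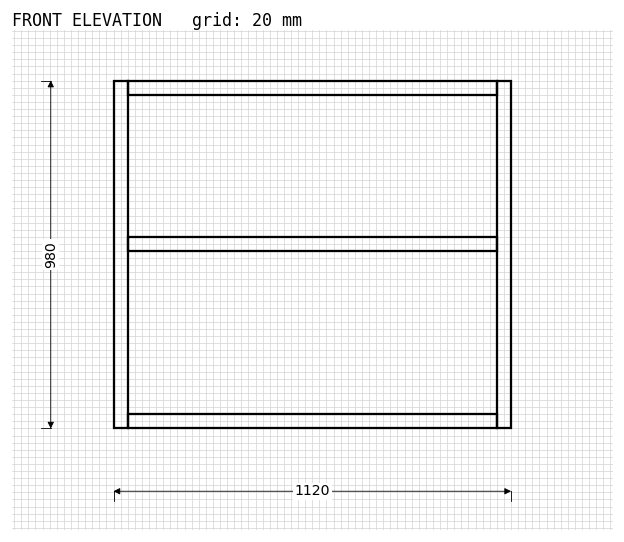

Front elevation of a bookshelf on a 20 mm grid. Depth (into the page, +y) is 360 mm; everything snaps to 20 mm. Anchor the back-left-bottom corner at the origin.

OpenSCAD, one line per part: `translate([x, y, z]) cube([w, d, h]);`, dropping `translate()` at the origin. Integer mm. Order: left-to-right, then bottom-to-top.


cube([40, 360, 980]);
translate([40, 0, 0]) cube([1040, 360, 40]);
translate([40, 0, 500]) cube([1040, 360, 40]);
translate([40, 0, 940]) cube([1040, 360, 40]);
translate([1080, 0, 0]) cube([40, 360, 980]);
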